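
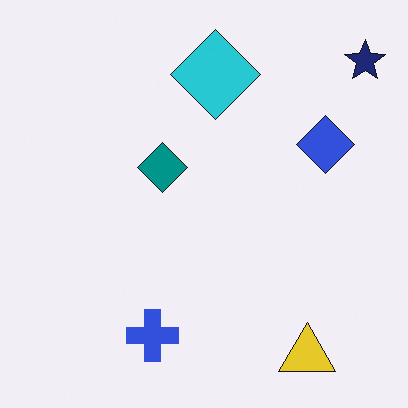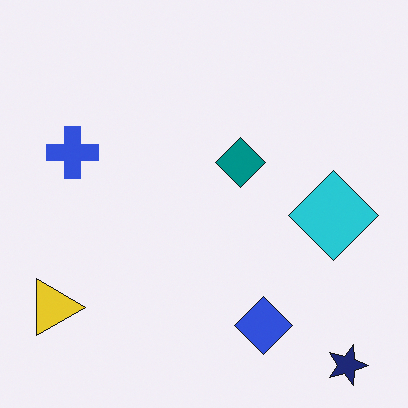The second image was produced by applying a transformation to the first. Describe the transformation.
The transformation is: rotated 90° clockwise.

The navy star sits in the top-right of the first image and the bottom-right of the second — consistent with a whole-image 90° clockwise rotation.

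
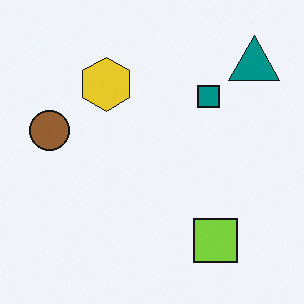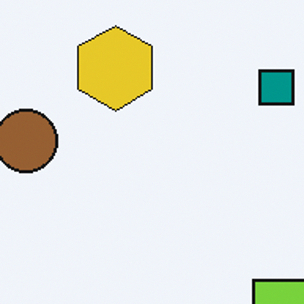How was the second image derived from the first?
Cropped slightly and scaled back up.

The visible shapes are larger and the field of view is narrower; shapes near the original edges may be partly or wholly outside the frame — a crop-and-rescale.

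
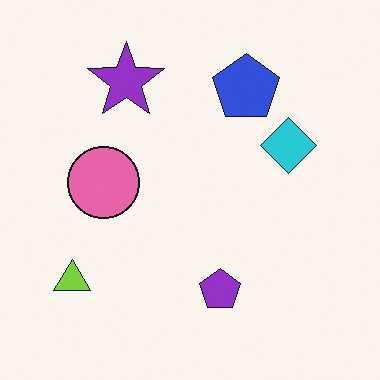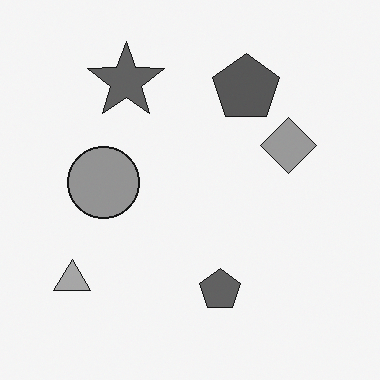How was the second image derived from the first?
Converted to grayscale.

All color is removed — every shape is now a shade of grey.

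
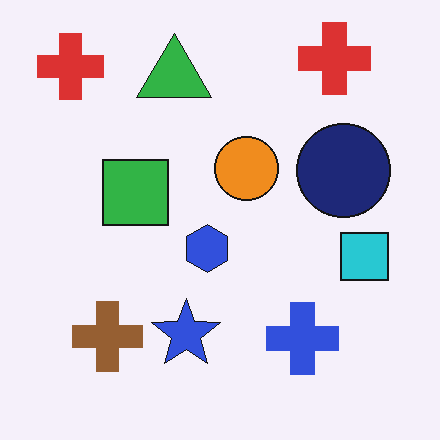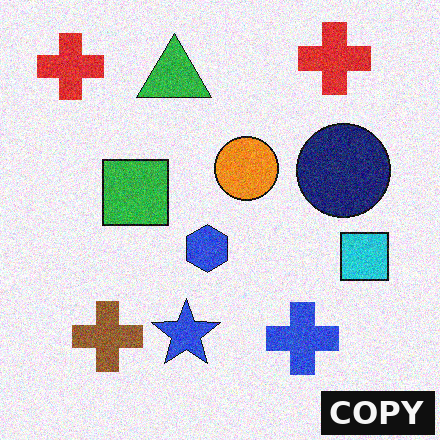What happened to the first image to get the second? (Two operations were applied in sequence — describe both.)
The image was degraded with moderate additive noise, then watermarked with the text "COPY" in the lower-right corner.

Random speckle covers the whole image, including the flat background. A dark label reading "COPY" appears in the lower-right corner.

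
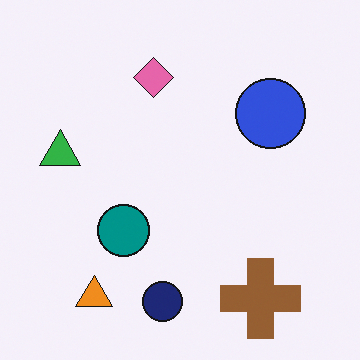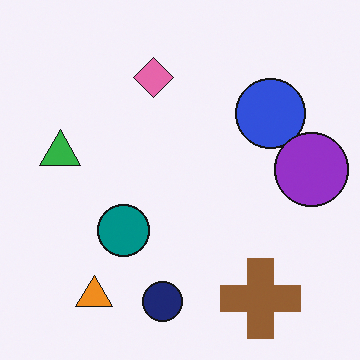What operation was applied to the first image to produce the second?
It was overlaid with an additional purple circle.

A purple circle appears in the second image that is absent from the first.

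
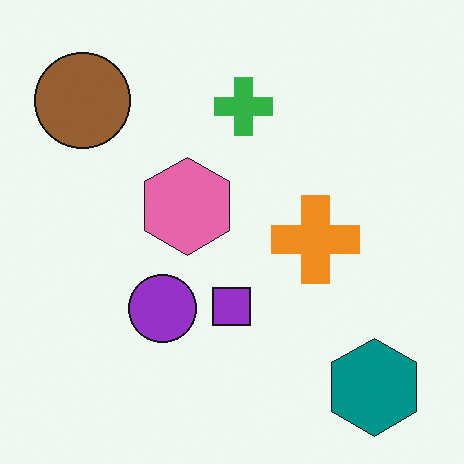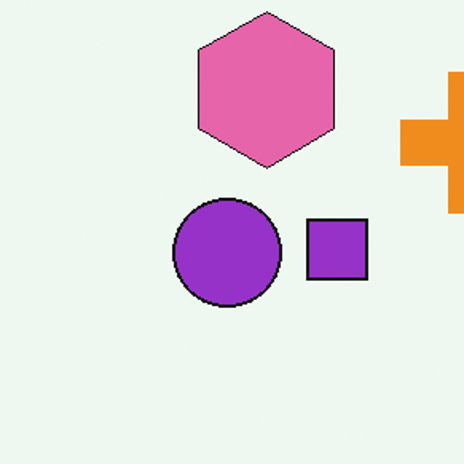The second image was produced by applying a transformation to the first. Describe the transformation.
The image was cropped slightly and scaled back up.

The visible shapes are larger and the field of view is narrower; shapes near the original edges may be partly or wholly outside the frame — a crop-and-rescale.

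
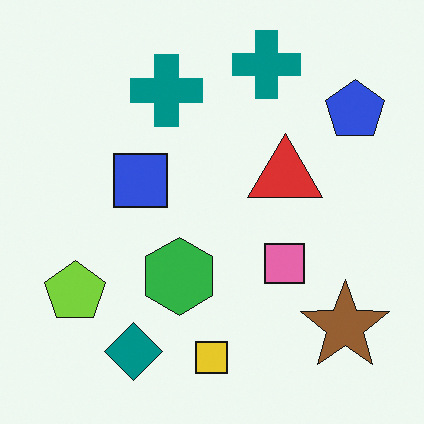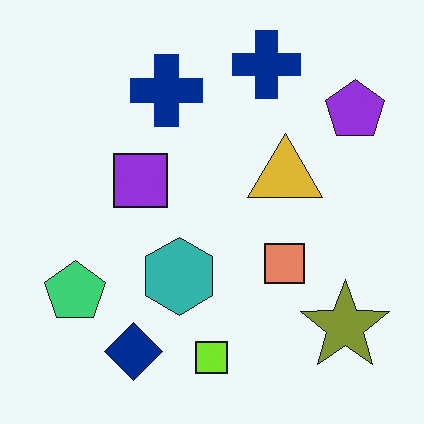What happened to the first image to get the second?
Hue-shifted slightly.

Every shape's color has rotated by the same amount around the hue wheel — a uniform hue shift.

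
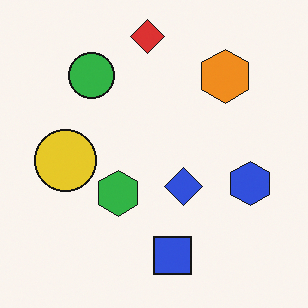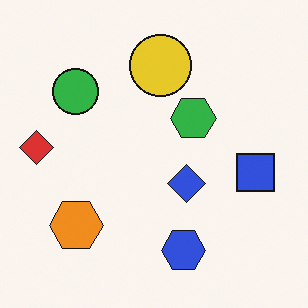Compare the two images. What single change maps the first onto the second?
It was transposed (reflected across the top-left ↔ bottom-right diagonal).

Shapes have swapped their row and column positions — what was in the top-right is now in the bottom-left — a diagonal reflection.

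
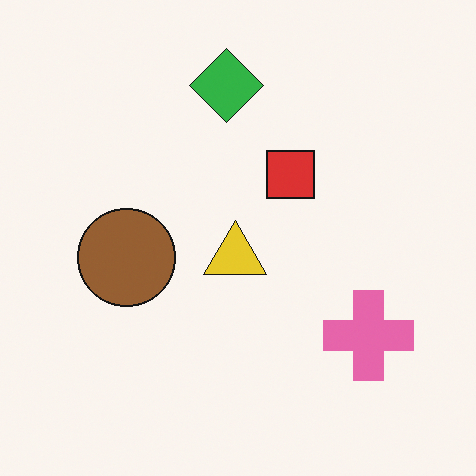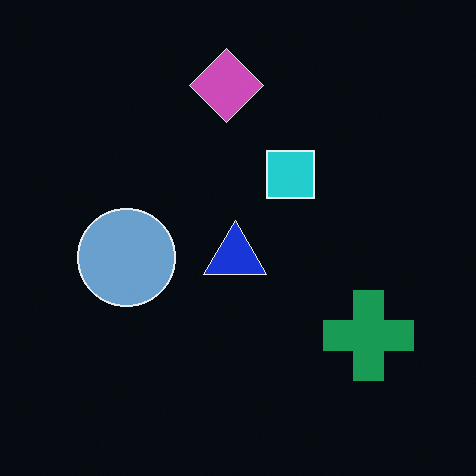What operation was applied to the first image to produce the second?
The transformation is: color-inverted (negative).

The light background has become dark and every shape's color is its complement — a photographic negative.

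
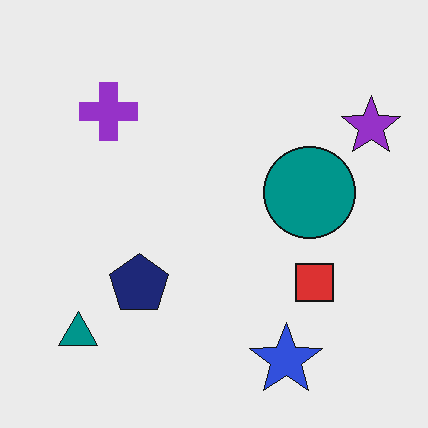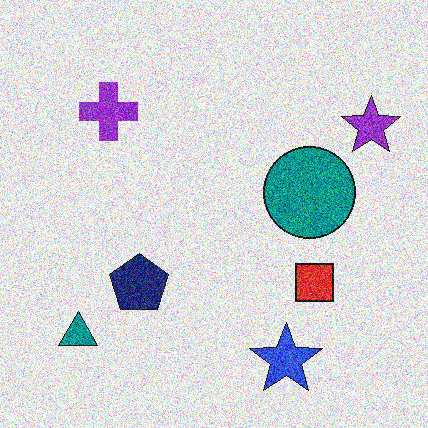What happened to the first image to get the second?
It was degraded with heavy additive noise.

Random speckle covers the whole image, including the flat background.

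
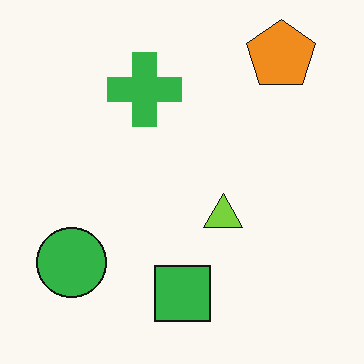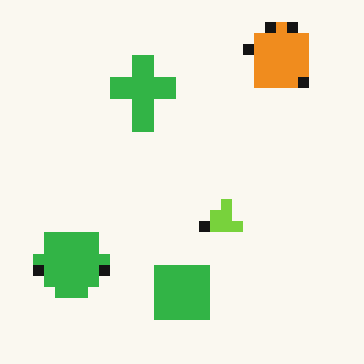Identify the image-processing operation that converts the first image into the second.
It was heavily pixelated into large blocks.

Shapes are reduced to large square blocks; fine edges and outlines are lost — a downscale-then-upscale (mosaic) effect.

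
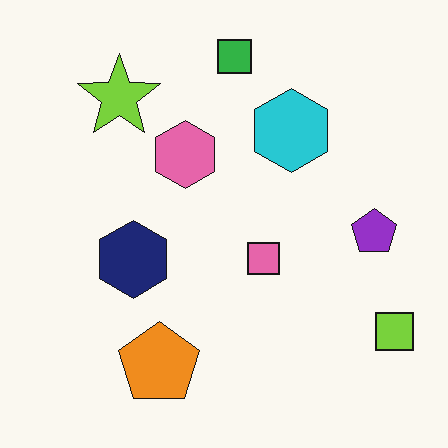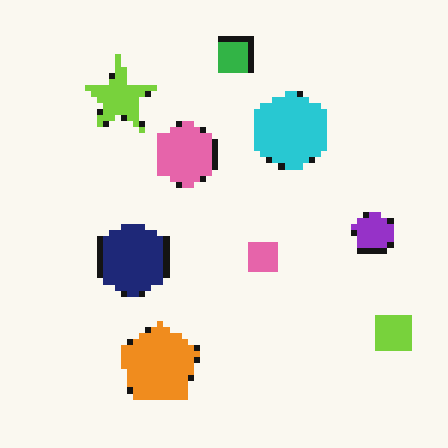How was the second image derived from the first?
This is the original image moderately pixelated.

Shapes are reduced to large square blocks; fine edges and outlines are lost — a downscale-then-upscale (mosaic) effect.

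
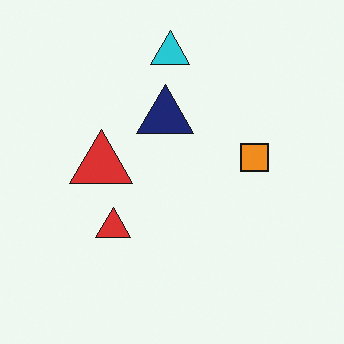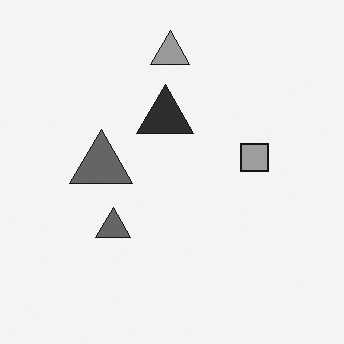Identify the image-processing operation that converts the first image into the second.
This is the original image converted to grayscale.

All color is removed — every shape is now a shade of grey.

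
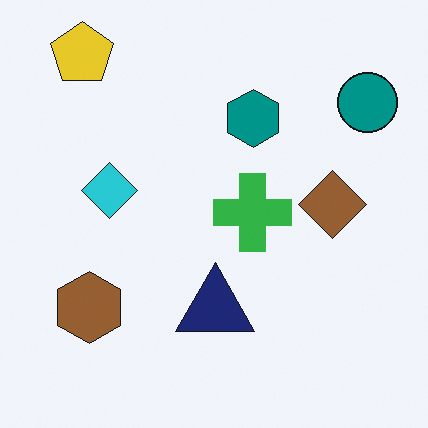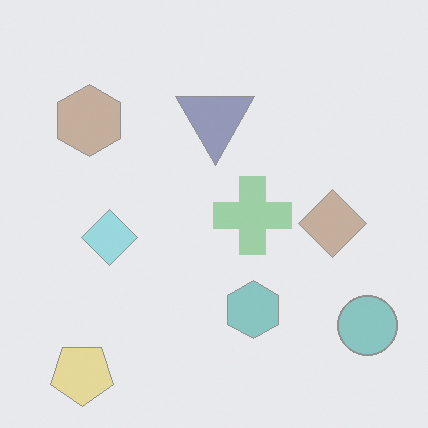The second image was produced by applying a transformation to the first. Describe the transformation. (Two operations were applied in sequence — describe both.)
It was flipped vertically (top ↔ bottom), then washed out (contrast reduced).

The yellow pentagon is in the top-left of the first image and the bottom-left of the second — shapes on opposite sides of the horizontal midline have swapped in a mirror flip. Tones are pushed toward mid-grey across the whole image — a global contrast change.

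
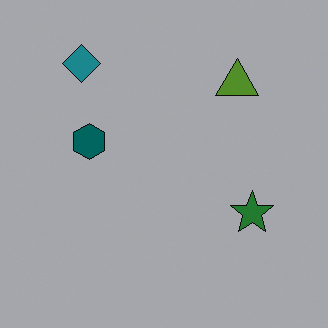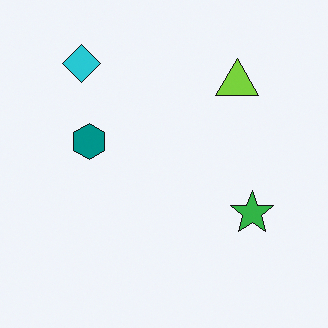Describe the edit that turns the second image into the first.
The image was substantially darkened.

Every pixel — background and shapes alike — is uniformly darkened.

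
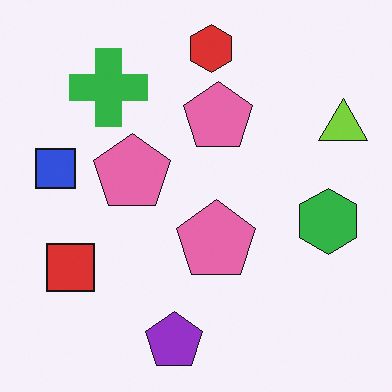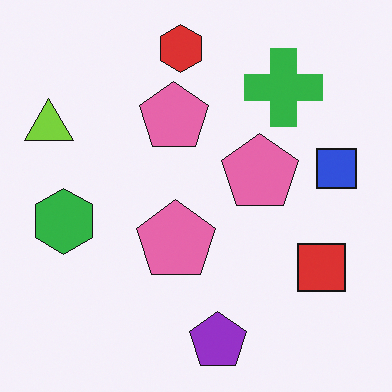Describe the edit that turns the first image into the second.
The transformation is: flipped horizontally (left ↔ right).

The lime triangle is in the top-right of the first image and the top-left of the second — shapes on opposite sides of the vertical midline have swapped in a mirror flip.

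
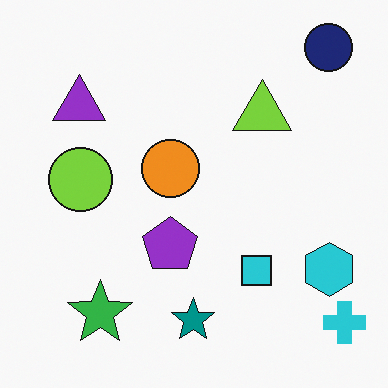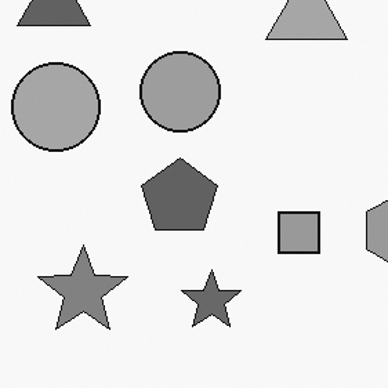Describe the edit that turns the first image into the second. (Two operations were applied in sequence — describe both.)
The image was cropped slightly and scaled back up, then converted to grayscale.

The visible shapes are larger and the field of view is narrower; shapes near the original edges may be partly or wholly outside the frame — a crop-and-rescale. All color is removed — every shape is now a shade of grey.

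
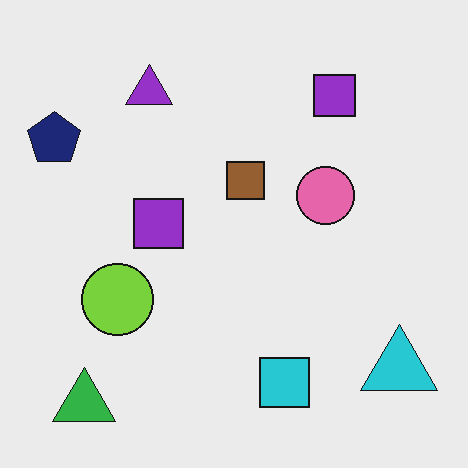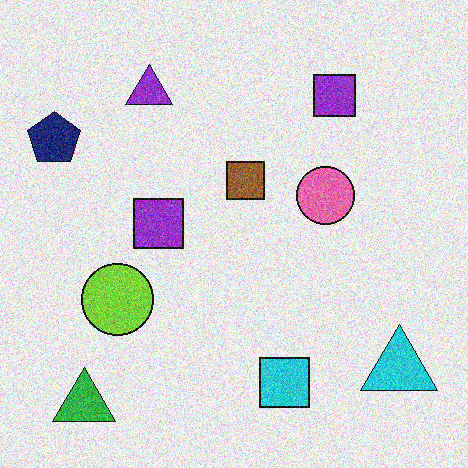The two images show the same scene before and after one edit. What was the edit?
The transformation is: degraded with visible gaussian noise.

Random speckle covers the whole image, including the flat background.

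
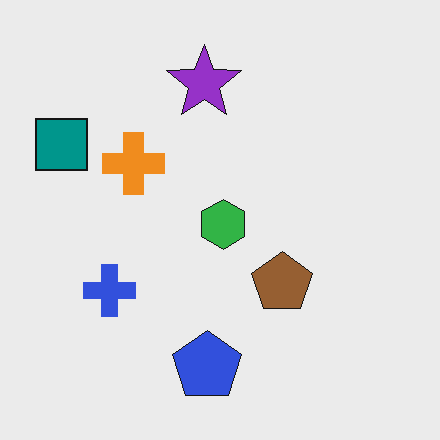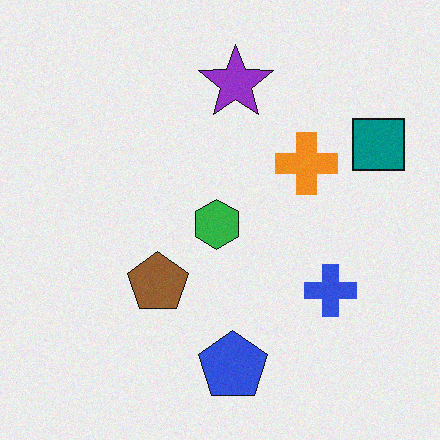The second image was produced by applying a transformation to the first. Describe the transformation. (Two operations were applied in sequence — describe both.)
It was flipped horizontally (left ↔ right), then degraded with light additive noise.

The teal square is in the top-left of the first image and the top-right of the second — shapes on opposite sides of the vertical midline have swapped in a mirror flip. Random speckle covers the whole image, including the flat background.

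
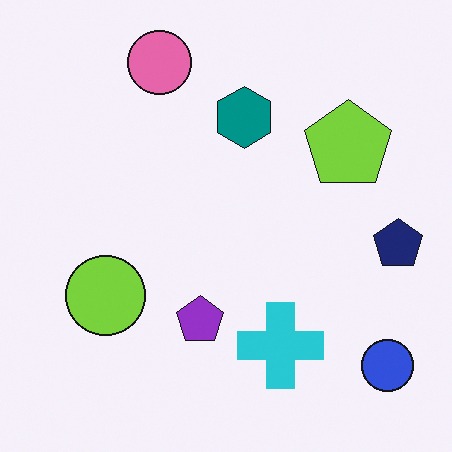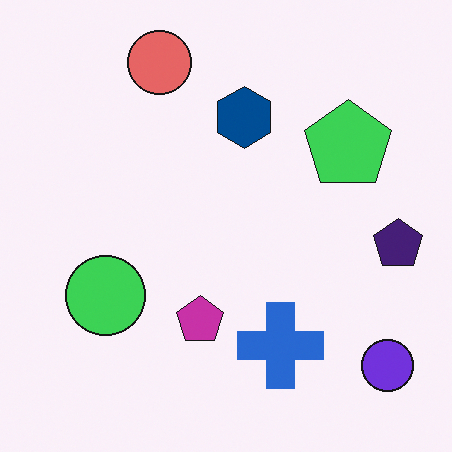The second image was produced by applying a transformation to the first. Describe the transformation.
The transformation is: hue-shifted slightly.

Every shape's color has rotated by the same amount around the hue wheel — a uniform hue shift.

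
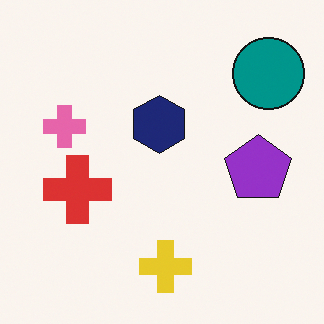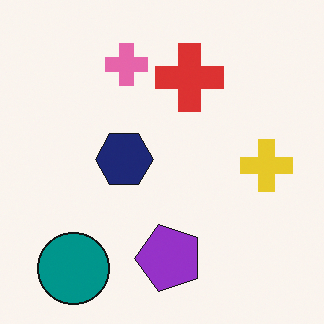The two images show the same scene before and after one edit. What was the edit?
The image was transposed (reflected across the top-left ↔ bottom-right diagonal).

Shapes have swapped their row and column positions — what was in the top-right is now in the bottom-left — a diagonal reflection.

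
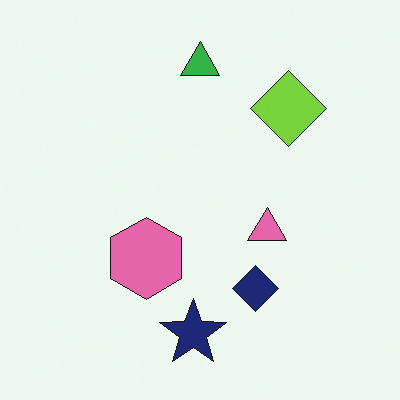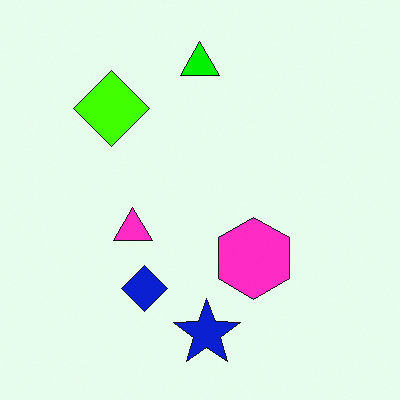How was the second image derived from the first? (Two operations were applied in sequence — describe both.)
The second image is the first flipped horizontally (left ↔ right), then heavily oversaturated.

The lime diamond is in the top-right of the first image and the top-left of the second — shapes on opposite sides of the vertical midline have swapped in a mirror flip. All colors are more vivid — a global saturation change.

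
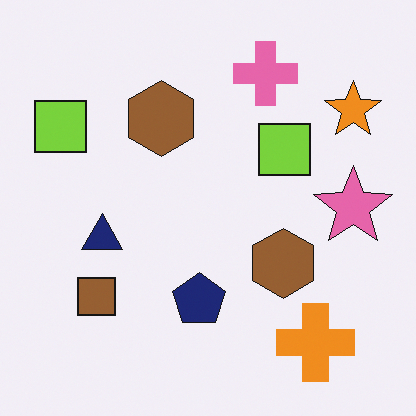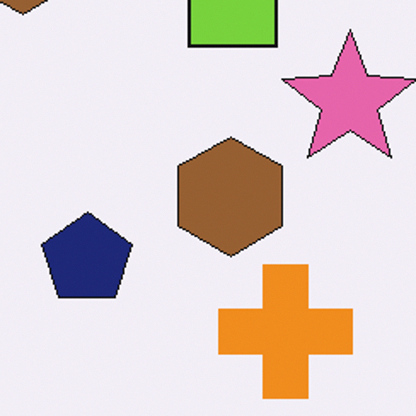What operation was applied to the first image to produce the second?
It was cropped tightly and scaled back up.

The visible shapes are larger and the field of view is narrower; shapes near the original edges may be partly or wholly outside the frame — a crop-and-rescale.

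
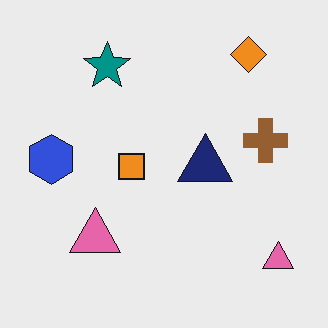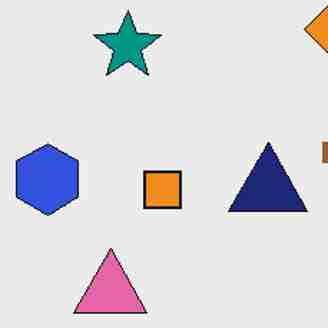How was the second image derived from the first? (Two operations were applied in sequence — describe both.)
The image was cropped to a modestly smaller region and rescaled, then heavily JPEG-compressed with obvious blocking artifacts.

The visible shapes are larger and the field of view is narrower; shapes near the original edges may be partly or wholly outside the frame — a crop-and-rescale. Blocky 8×8 compression artifacts appear around shape edges and the flat background shows ringing — characteristic JPEG degradation.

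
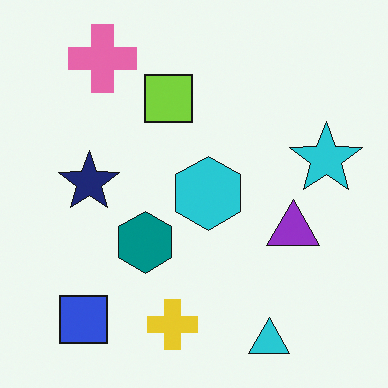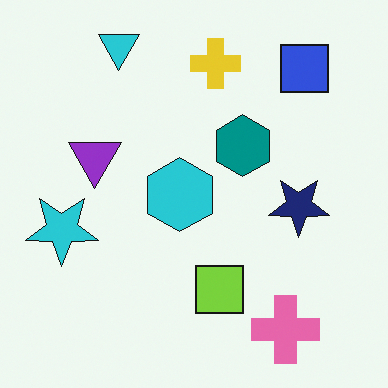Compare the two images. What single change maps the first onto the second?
The transformation is: rotated 180°.

The blue square sits in the bottom-left of the first image and the top-right of the second — consistent with a whole-image 180° rotation.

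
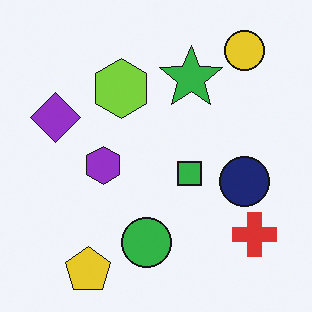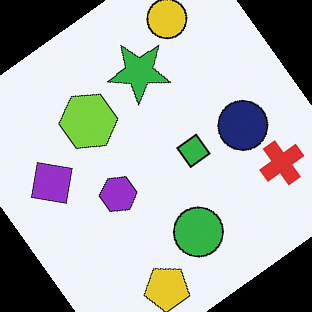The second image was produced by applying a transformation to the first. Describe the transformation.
The transformation is: rotated counter-clockwise by a large amount — several tens of degrees.

Every shape is tilted by the same angle and the image corners show triangular fill wedges — a whole-image rotation by a non-right angle.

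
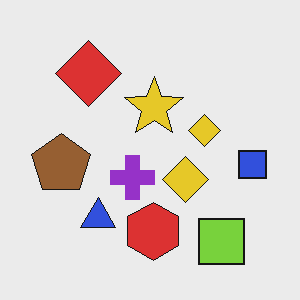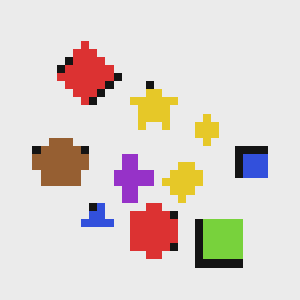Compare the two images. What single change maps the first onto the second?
It was moderately pixelated.

Shapes are reduced to large square blocks; fine edges and outlines are lost — a downscale-then-upscale (mosaic) effect.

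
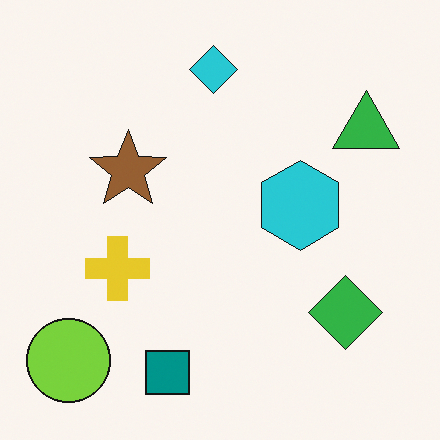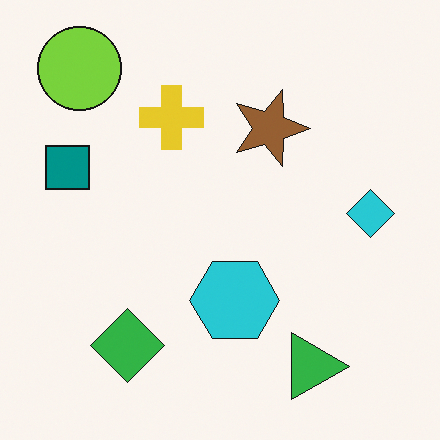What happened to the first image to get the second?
This is the original image rotated 90° clockwise.

The lime circle sits in the bottom-left of the first image and the top-left of the second — consistent with a whole-image 90° clockwise rotation.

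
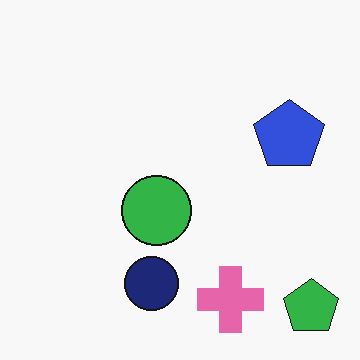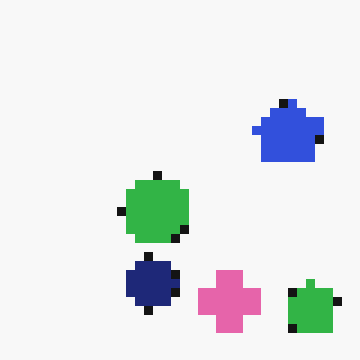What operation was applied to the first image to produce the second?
Coarsely pixelated.

Shapes are reduced to large square blocks; fine edges and outlines are lost — a downscale-then-upscale (mosaic) effect.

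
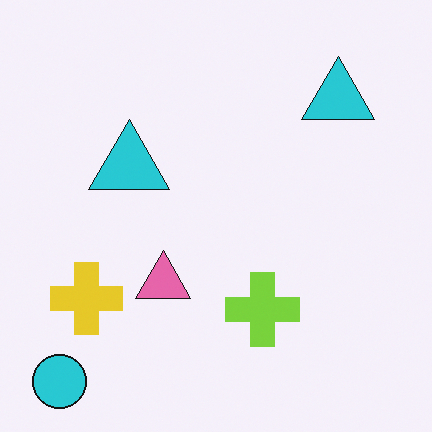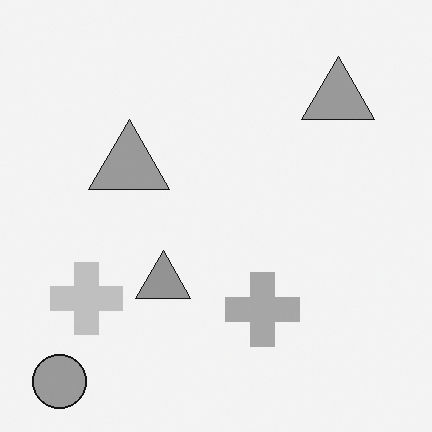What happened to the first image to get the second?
This is the original image converted to grayscale.

All color is removed — every shape is now a shade of grey.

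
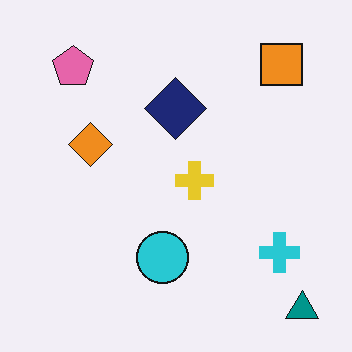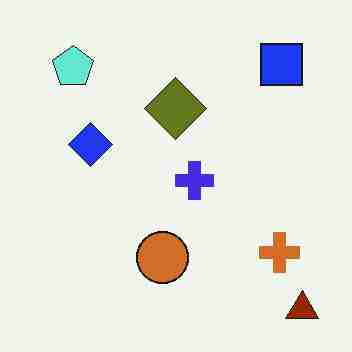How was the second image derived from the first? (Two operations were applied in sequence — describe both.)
The image was hue-shifted through roughly half the color wheel, then degraded with heavy JPEG compression.

Every shape's color has rotated by the same amount around the hue wheel — a uniform hue shift. Blocky 8×8 compression artifacts appear around shape edges and the flat background shows ringing — characteristic JPEG degradation.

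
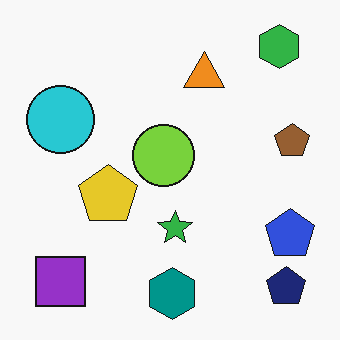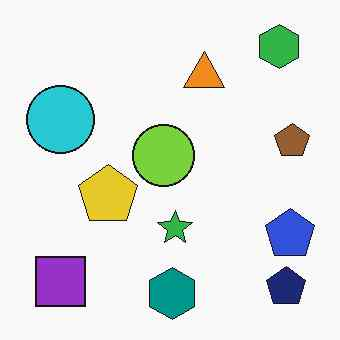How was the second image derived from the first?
The image was given moderate JPEG compression.

Blocky 8×8 compression artifacts appear around shape edges and the flat background shows ringing — characteristic JPEG degradation.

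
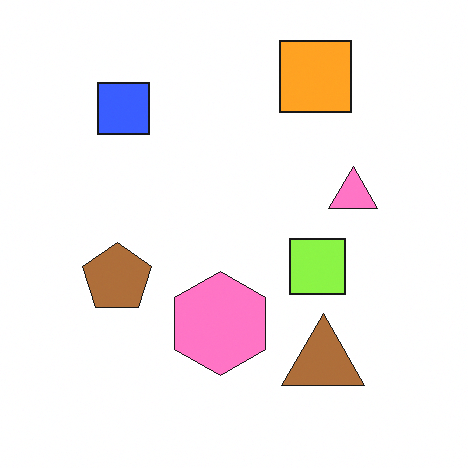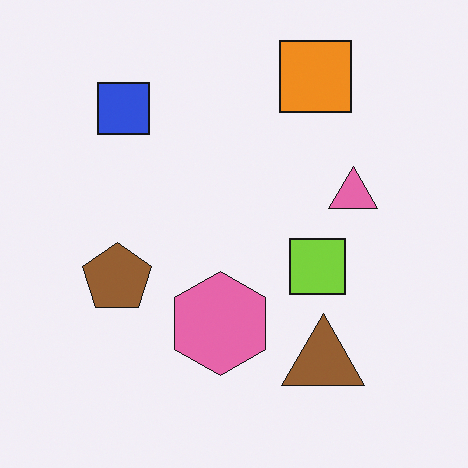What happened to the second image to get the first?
The image was brightened a little.

Every pixel — background and shapes alike — is uniformly brightened.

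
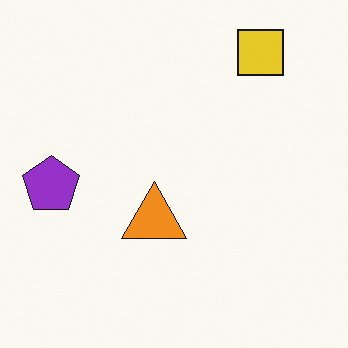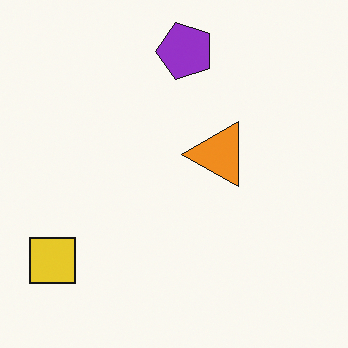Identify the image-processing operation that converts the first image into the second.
The second image is the first transposed (reflected across the top-left ↔ bottom-right diagonal).

Shapes have swapped their row and column positions — what was in the top-right is now in the bottom-left — a diagonal reflection.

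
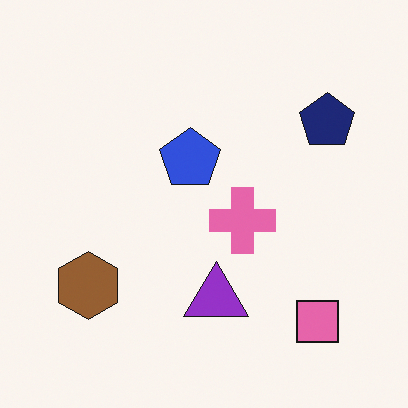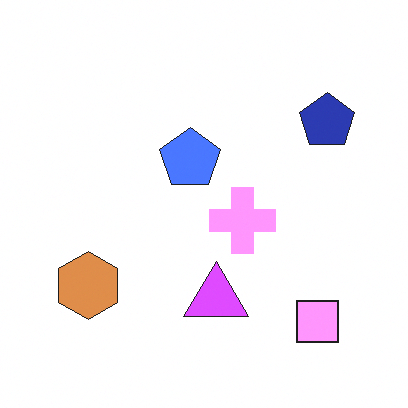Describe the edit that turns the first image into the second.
The transformation is: substantially brightened.

Every pixel — background and shapes alike — is uniformly brightened.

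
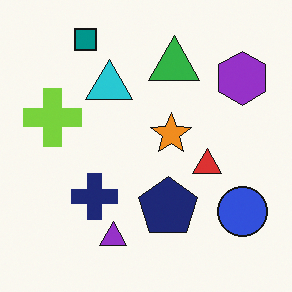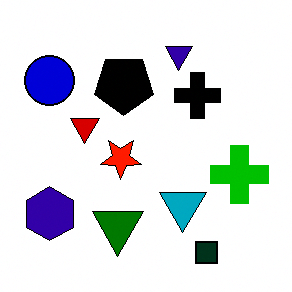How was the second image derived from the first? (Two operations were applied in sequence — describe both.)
It was rotated 180°, then boosted in contrast.

The teal square sits in the top-left of the first image and the bottom-right of the second — consistent with a whole-image 180° rotation. Tones are pushed away from mid-grey across the whole image — a global contrast change.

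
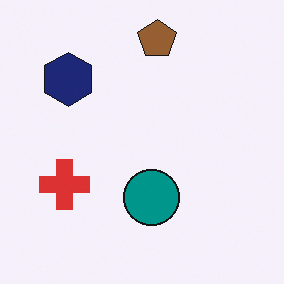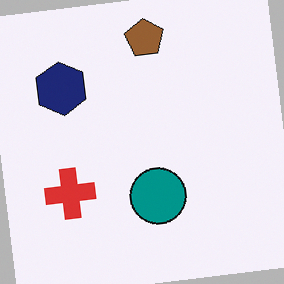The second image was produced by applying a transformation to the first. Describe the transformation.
The image was rotated counter-clockwise by a small amount.

Every shape is tilted by the same angle and the image corners show triangular fill wedges — a whole-image rotation by a non-right angle.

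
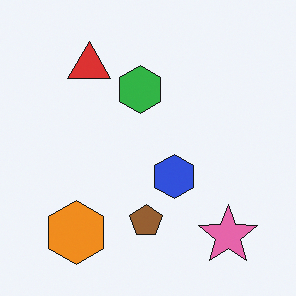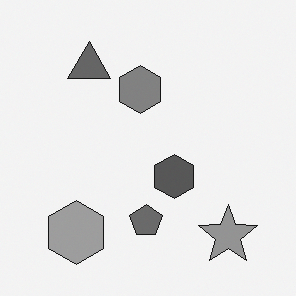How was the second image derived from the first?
The transformation is: converted to grayscale.

All color is removed — every shape is now a shade of grey.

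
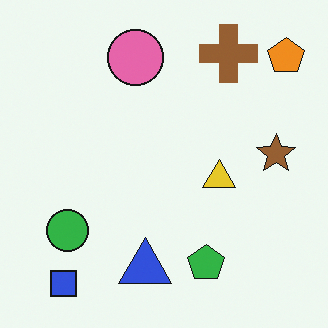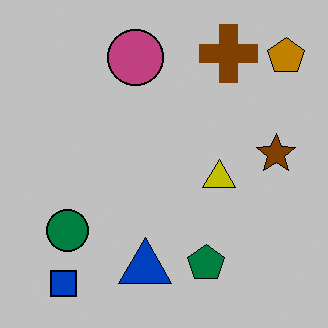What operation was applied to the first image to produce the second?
The transformation is: aggressively posterized.

Each flat color has snapped to a coarser quantized level — most visibly, the near-white background has dropped to a flat grey.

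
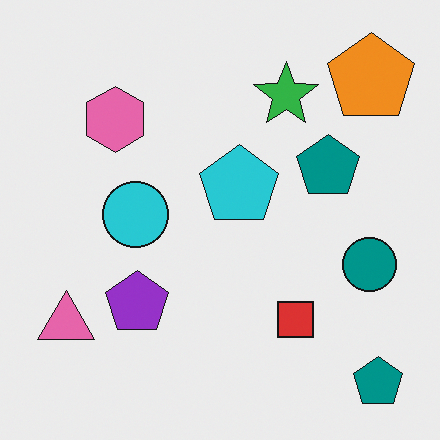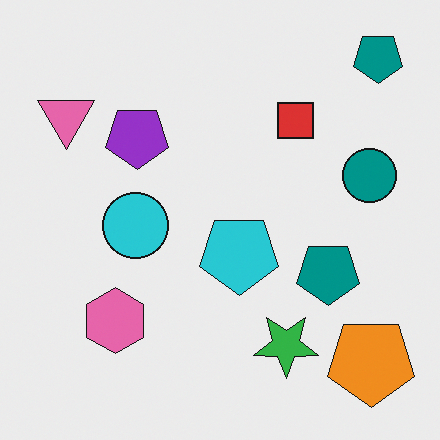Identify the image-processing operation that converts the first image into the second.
This is the original image flipped vertically (top ↔ bottom).

The orange pentagon is in the top-right of the first image and the bottom-right of the second — shapes on opposite sides of the horizontal midline have swapped in a mirror flip.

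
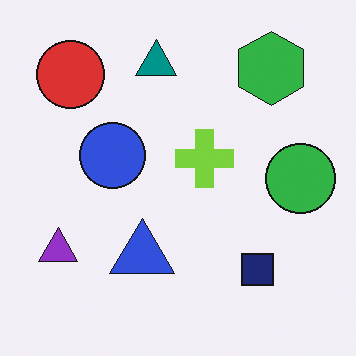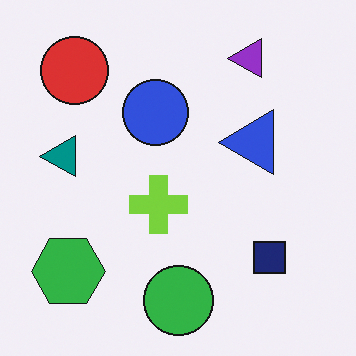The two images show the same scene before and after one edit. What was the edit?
The image was transposed (reflected across the top-left ↔ bottom-right diagonal).

Shapes have swapped their row and column positions — what was in the top-right is now in the bottom-left — a diagonal reflection.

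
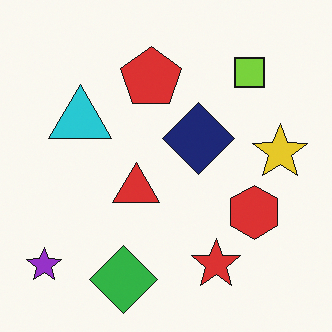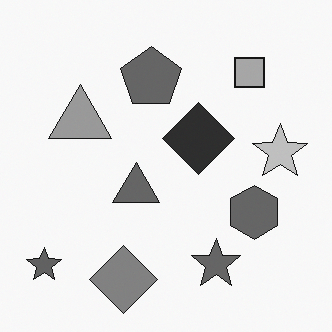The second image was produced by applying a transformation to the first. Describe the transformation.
The second image is the first converted to grayscale.

All color is removed — every shape is now a shade of grey.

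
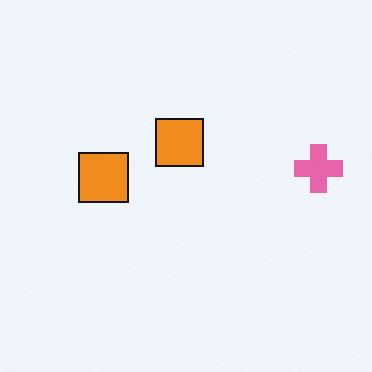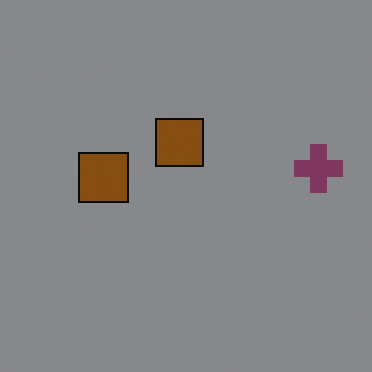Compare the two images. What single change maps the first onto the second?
It was noticeably darkened.

Every pixel — background and shapes alike — is uniformly darkened.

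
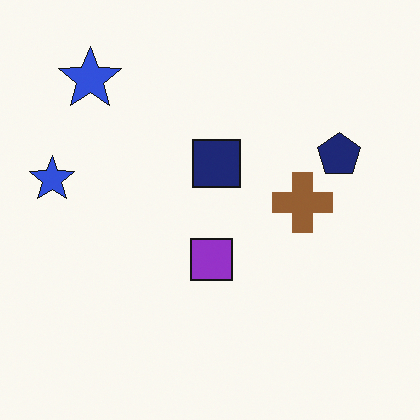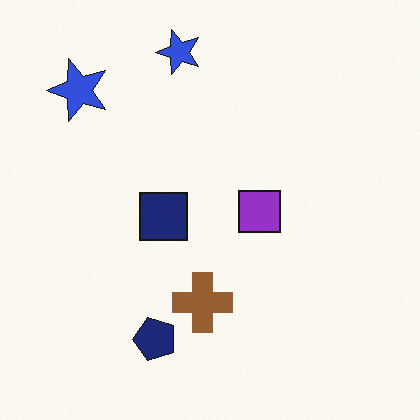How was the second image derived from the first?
The image was transposed (reflected across the top-left ↔ bottom-right diagonal).

Shapes have swapped their row and column positions — what was in the top-right is now in the bottom-left — a diagonal reflection.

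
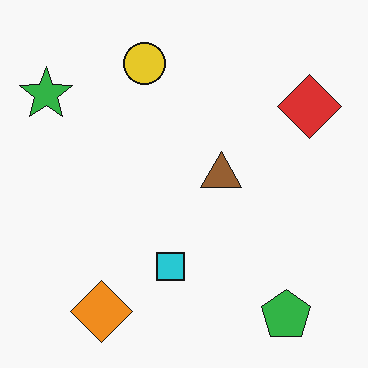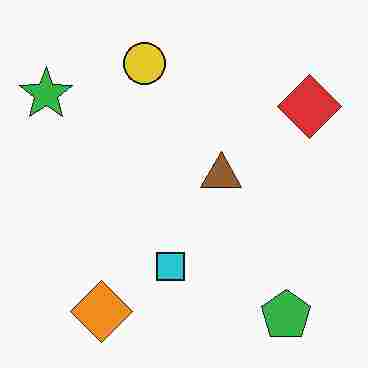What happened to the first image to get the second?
The image was degraded with heavy JPEG compression.

Blocky 8×8 compression artifacts appear around shape edges and the flat background shows ringing — characteristic JPEG degradation.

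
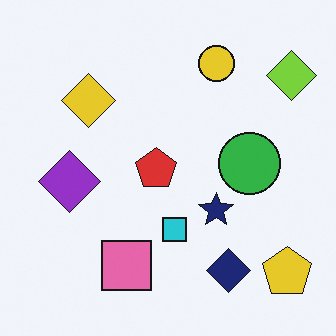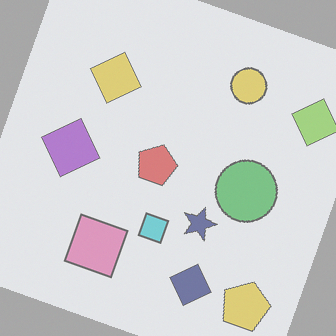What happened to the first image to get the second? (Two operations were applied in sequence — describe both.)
The second image is the first rotated clockwise by a clearly visible amount, then washed out (contrast reduced).

Every shape is tilted by the same angle and the image corners show triangular fill wedges — a whole-image rotation by a non-right angle. Tones are pushed toward mid-grey across the whole image — a global contrast change.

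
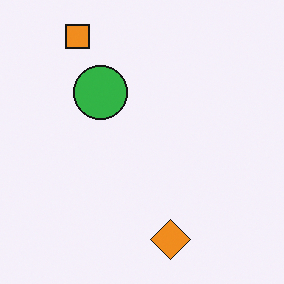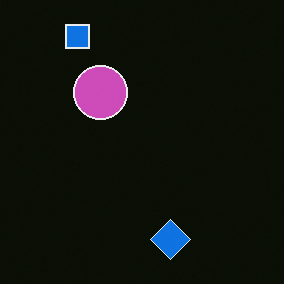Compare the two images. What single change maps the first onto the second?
Color-inverted (negative).

The light background has become dark and every shape's color is its complement — a photographic negative.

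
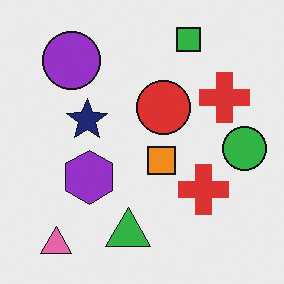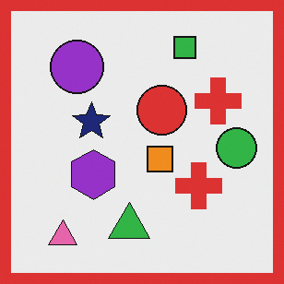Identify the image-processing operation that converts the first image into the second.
It was framed with a red border.

A solid red frame runs around the edge of the second image, with the content slightly shrunk inside it.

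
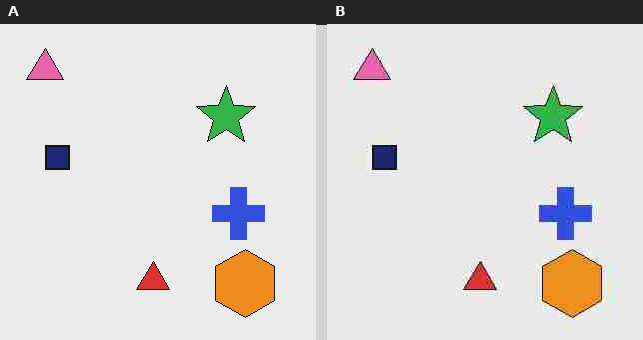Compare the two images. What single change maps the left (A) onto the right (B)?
The transformation is: heavily JPEG-compressed with obvious blocking artifacts.

Blocky 8×8 compression artifacts appear around shape edges and the flat background shows ringing — characteristic JPEG degradation.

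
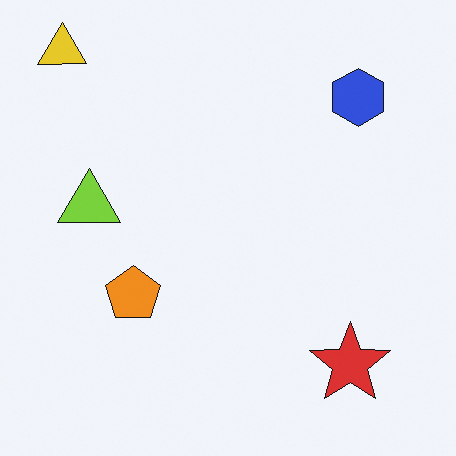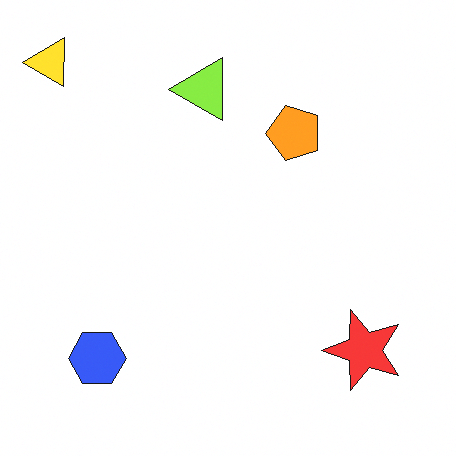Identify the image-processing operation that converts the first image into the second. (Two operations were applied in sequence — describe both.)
It was brightened a little, then transposed (reflected across the top-left ↔ bottom-right diagonal).

Every pixel — background and shapes alike — is uniformly brightened. Shapes have swapped their row and column positions — what was in the top-right is now in the bottom-left — a diagonal reflection.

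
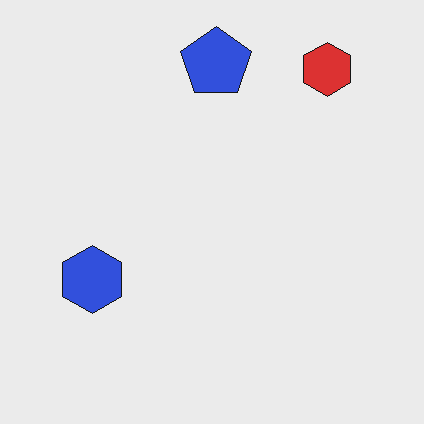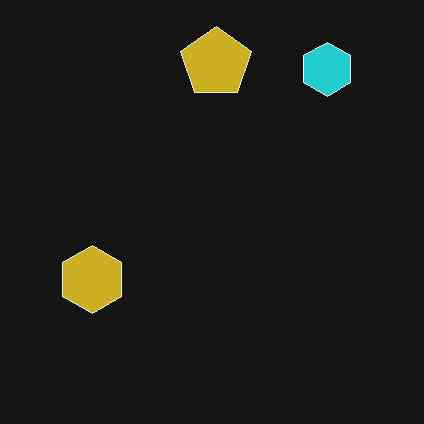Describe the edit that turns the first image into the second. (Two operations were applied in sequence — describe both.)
Color-inverted (negative), then given moderate JPEG compression.

The light background has become dark and every shape's color is its complement — a photographic negative. Blocky 8×8 compression artifacts appear around shape edges and the flat background shows ringing — characteristic JPEG degradation.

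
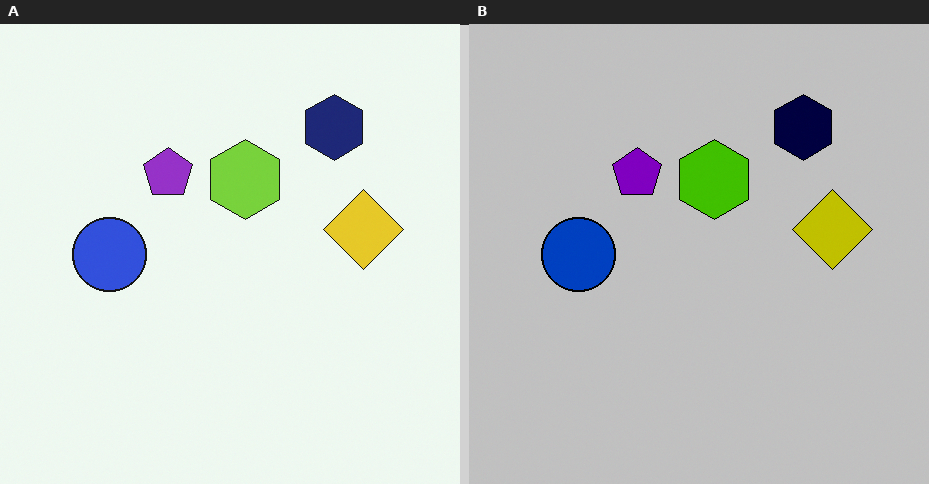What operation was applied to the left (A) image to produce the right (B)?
This is the original image heavily posterized to just a handful of flat colors.

Each flat color has snapped to a coarser quantized level — most visibly, the near-white background has dropped to a flat grey.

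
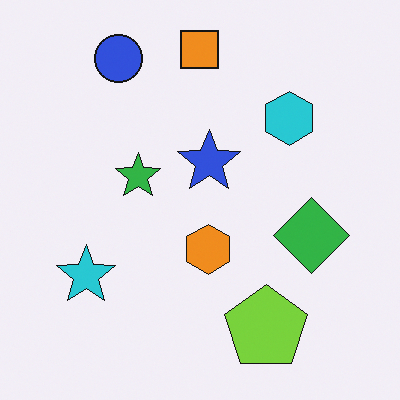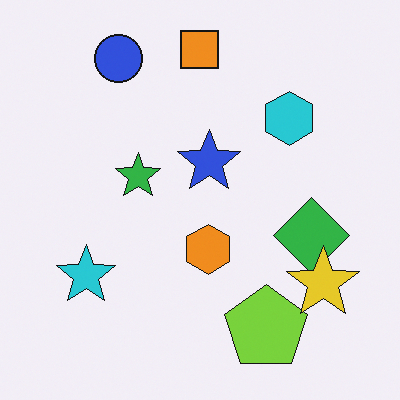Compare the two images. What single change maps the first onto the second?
This is the original image overlaid with an additional yellow star.

A yellow star appears in the second image that is absent from the first.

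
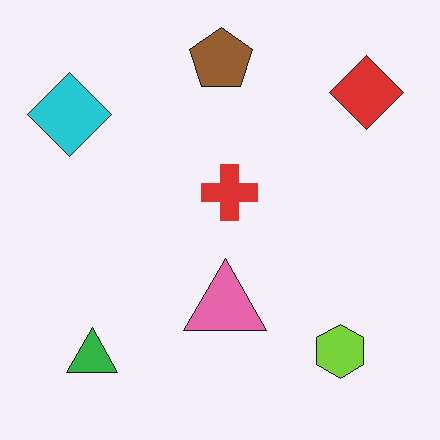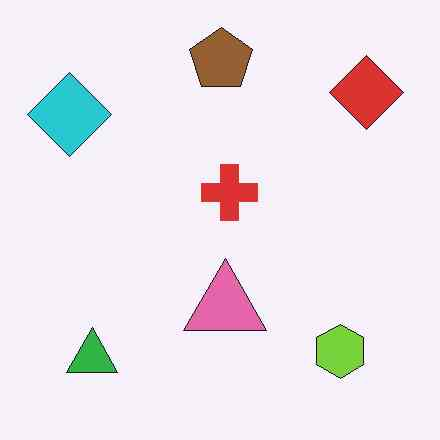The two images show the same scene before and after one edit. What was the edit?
JPEG-compressed with visible artifacts.

Blocky 8×8 compression artifacts appear around shape edges and the flat background shows ringing — characteristic JPEG degradation.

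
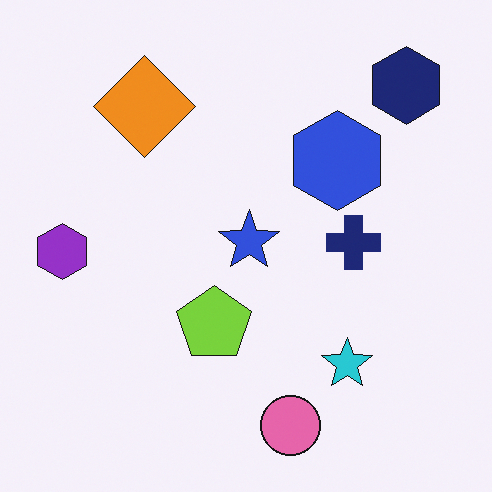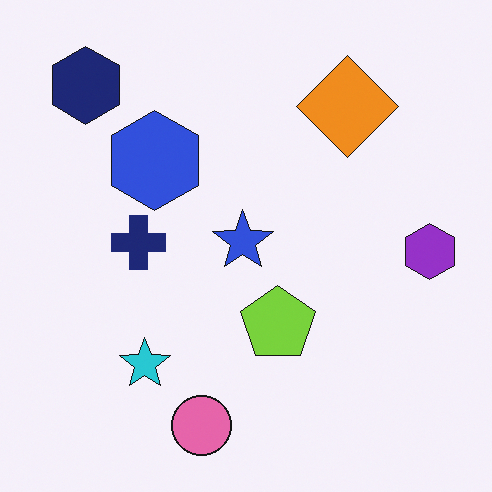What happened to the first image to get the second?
Flipped horizontally (left ↔ right).

The purple hexagon is in the left of the first image and the right of the second — shapes on opposite sides of the vertical midline have swapped in a mirror flip.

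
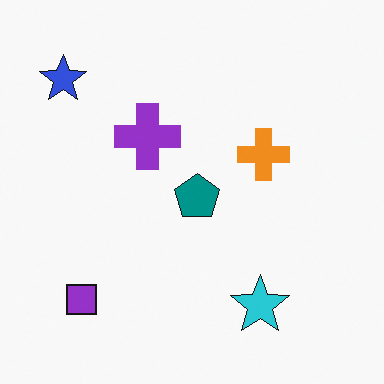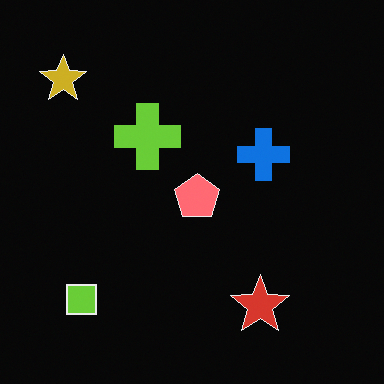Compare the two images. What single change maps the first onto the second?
This is the original image color-inverted (negative).

The light background has become dark and every shape's color is its complement — a photographic negative.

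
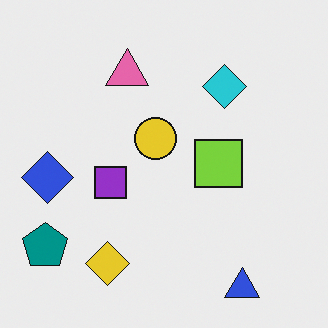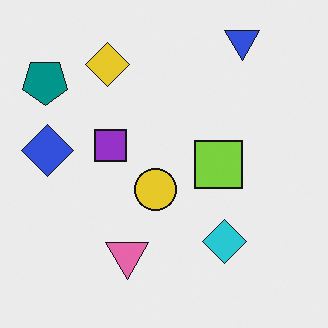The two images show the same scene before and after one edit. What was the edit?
Flipped vertically (top ↔ bottom).

The blue triangle is in the bottom-right of the first image and the top-right of the second — shapes on opposite sides of the horizontal midline have swapped in a mirror flip.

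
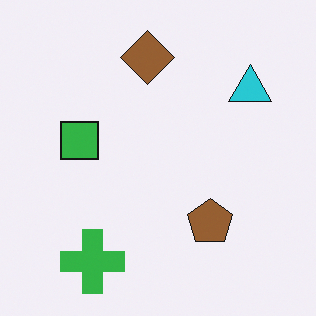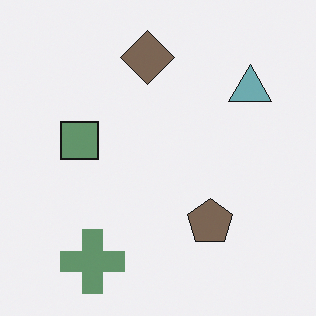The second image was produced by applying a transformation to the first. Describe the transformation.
It was made much more muted (saturation change).

All colors are more muted and greyish — a global saturation change.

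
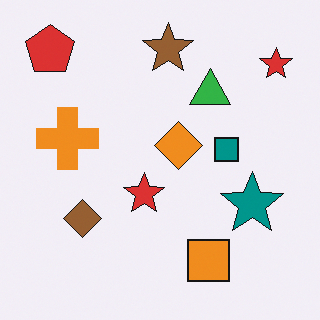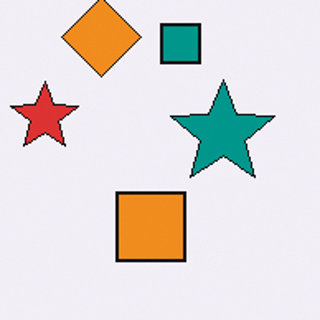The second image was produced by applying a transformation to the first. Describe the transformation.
Cropped to a noticeably smaller region and rescaled.

The visible shapes are larger and the field of view is narrower; shapes near the original edges may be partly or wholly outside the frame — a crop-and-rescale.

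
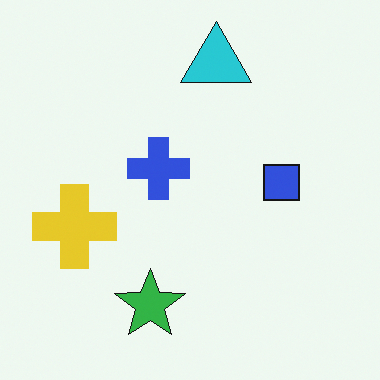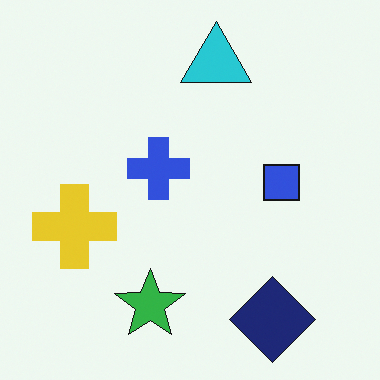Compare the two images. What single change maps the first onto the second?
Overlaid with an additional navy diamond.

A navy diamond appears in the second image that is absent from the first.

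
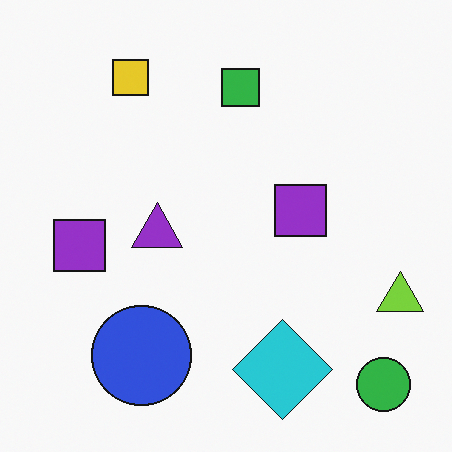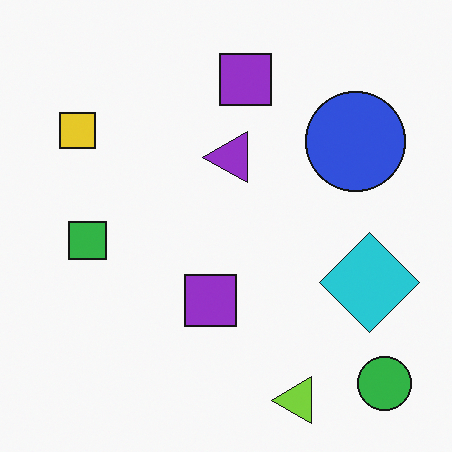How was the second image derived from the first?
The second image is the first transposed (reflected across the top-left ↔ bottom-right diagonal).

Shapes have swapped their row and column positions — what was in the top-right is now in the bottom-left — a diagonal reflection.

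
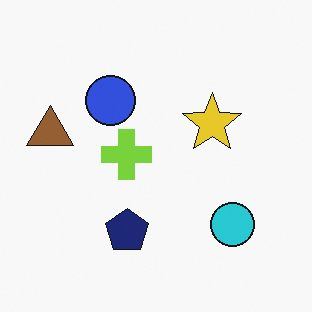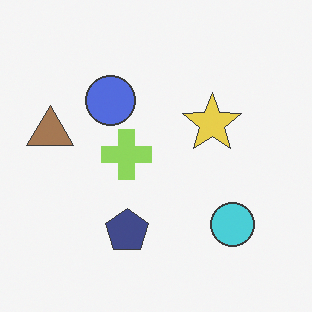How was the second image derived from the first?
Given slightly reduced contrast.

Tones are pushed toward mid-grey across the whole image — a global contrast change.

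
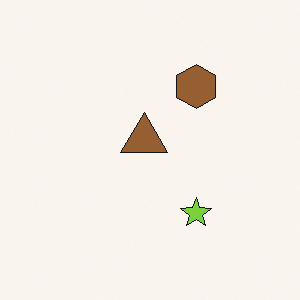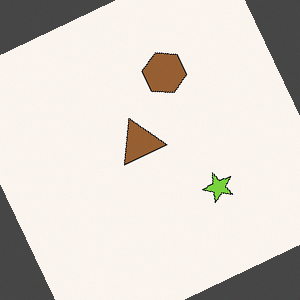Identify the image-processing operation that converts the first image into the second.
Rotated counter-clockwise by a clearly visible amount.

Every shape is tilted by the same angle and the image corners show triangular fill wedges — a whole-image rotation by a non-right angle.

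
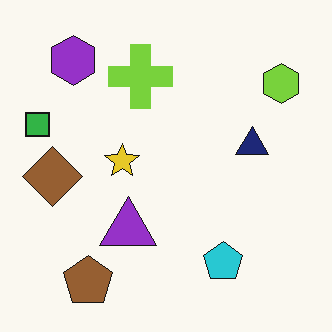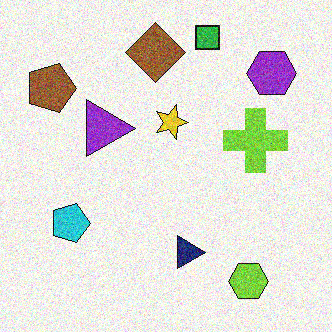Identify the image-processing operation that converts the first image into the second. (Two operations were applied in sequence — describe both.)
It was rotated 90° clockwise, then degraded with visible gaussian noise.

The lime hexagon sits in the top-right of the first image and the bottom-right of the second — consistent with a whole-image 90° clockwise rotation. Random speckle covers the whole image, including the flat background.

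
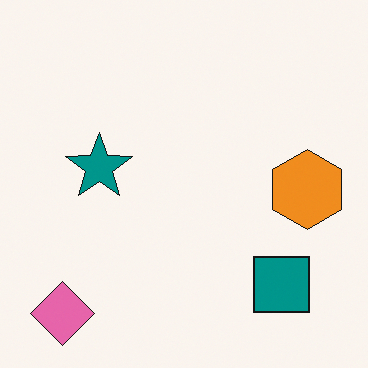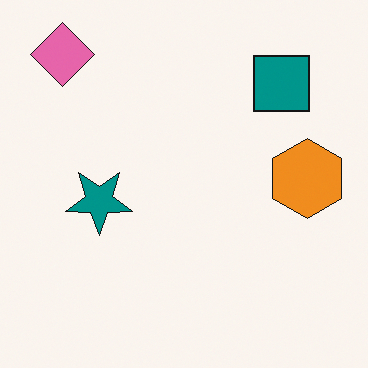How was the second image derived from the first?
It was flipped vertically (top ↔ bottom).

The pink diamond is in the bottom-left of the first image and the top-left of the second — shapes on opposite sides of the horizontal midline have swapped in a mirror flip.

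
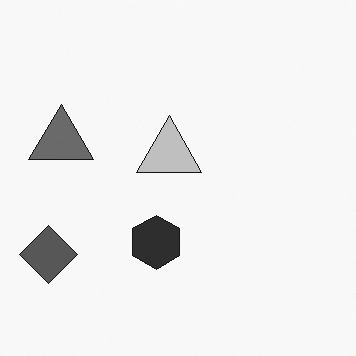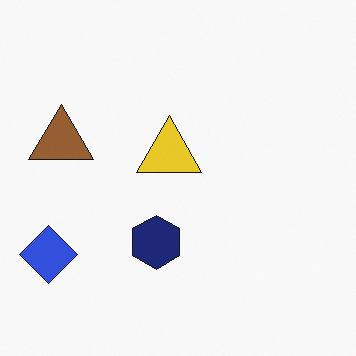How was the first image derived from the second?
The transformation is: converted to grayscale.

All color is removed — every shape is now a shade of grey.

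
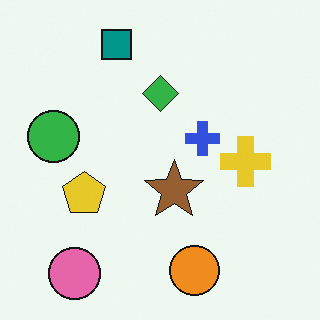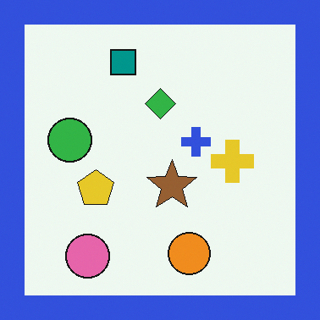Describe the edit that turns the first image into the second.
This is the original image framed with a blue border.

A solid blue frame runs around the edge of the second image, with the content slightly shrunk inside it.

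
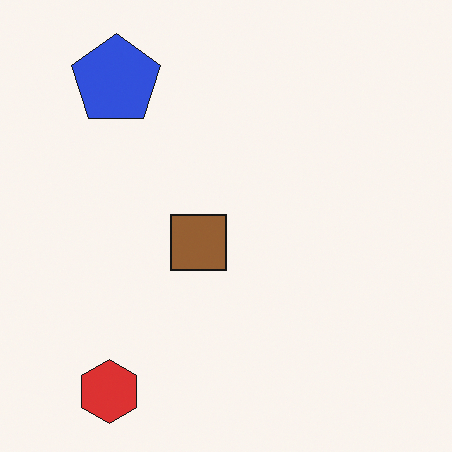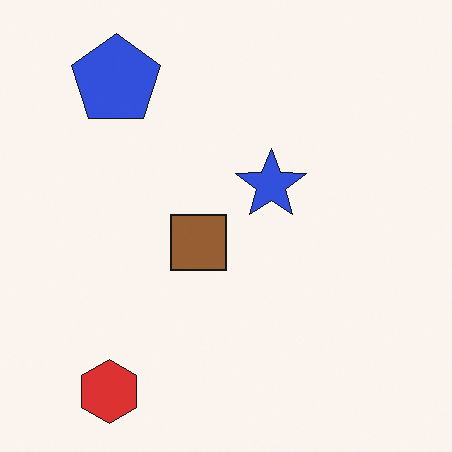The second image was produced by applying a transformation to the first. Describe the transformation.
It was overlaid with an additional blue star.

A blue star appears in the second image that is absent from the first.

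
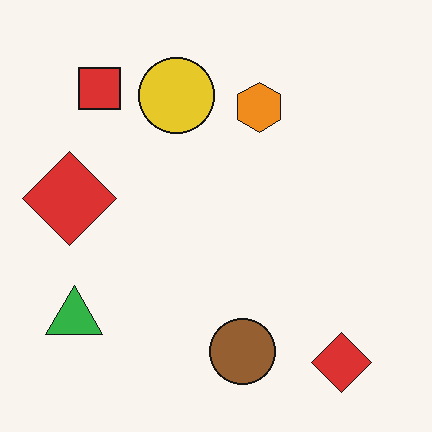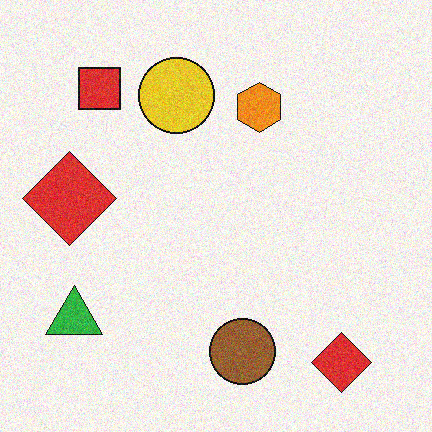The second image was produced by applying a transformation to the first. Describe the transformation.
The image was degraded with moderate additive noise.

Random speckle covers the whole image, including the flat background.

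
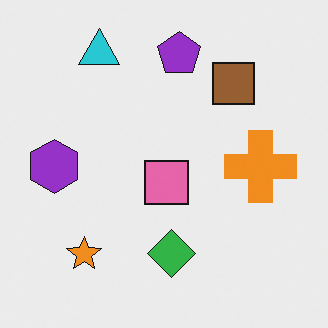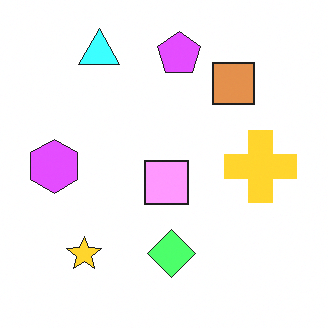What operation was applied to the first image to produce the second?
The second image is the first substantially brightened.

Every pixel — background and shapes alike — is uniformly brightened.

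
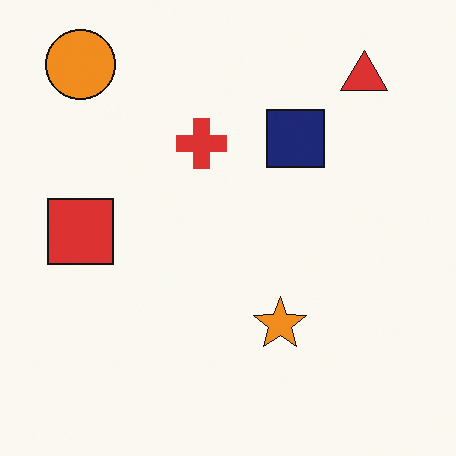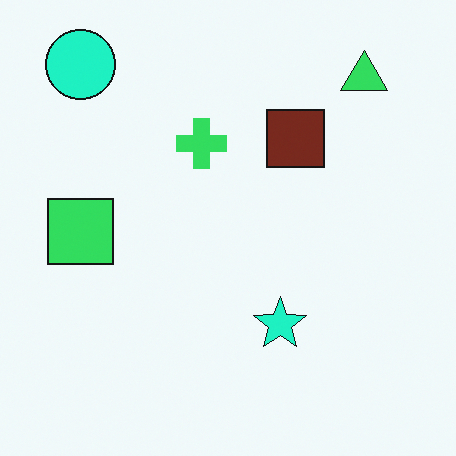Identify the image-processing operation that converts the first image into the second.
The image was hue-shifted by a moderate amount.

Every shape's color has rotated by the same amount around the hue wheel — a uniform hue shift.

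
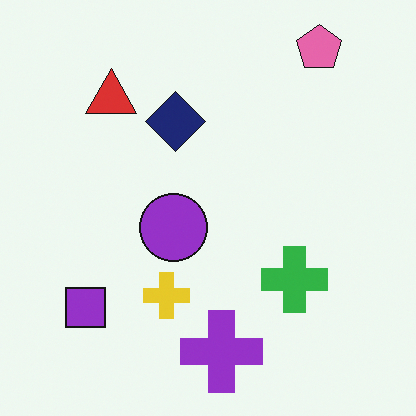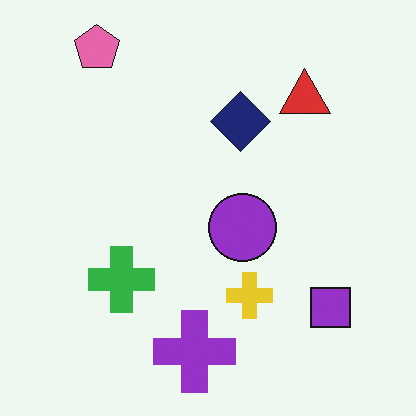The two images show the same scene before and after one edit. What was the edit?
Flipped horizontally (left ↔ right).

The purple square is in the bottom-left of the first image and the bottom-right of the second — shapes on opposite sides of the vertical midline have swapped in a mirror flip.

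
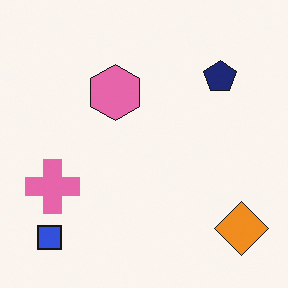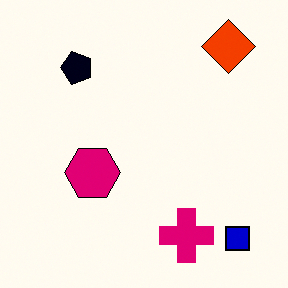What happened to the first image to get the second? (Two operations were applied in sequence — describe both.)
The transformation is: rotated 90° counter-clockwise, then boosted in contrast.

The blue square sits in the bottom-left of the first image and the bottom-right of the second — consistent with a whole-image 90° counter-clockwise rotation. Tones are pushed away from mid-grey across the whole image — a global contrast change.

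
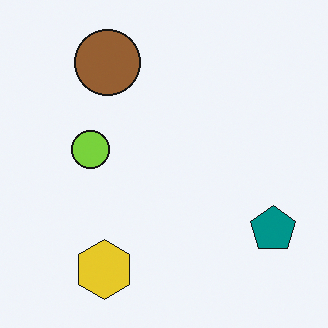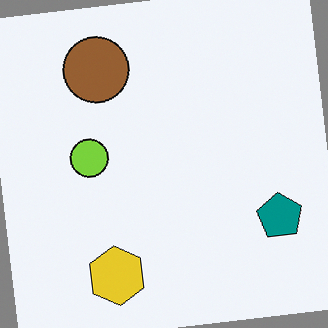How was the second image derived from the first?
The image was rotated counter-clockwise by a small amount.

Every shape is tilted by the same angle and the image corners show triangular fill wedges — a whole-image rotation by a non-right angle.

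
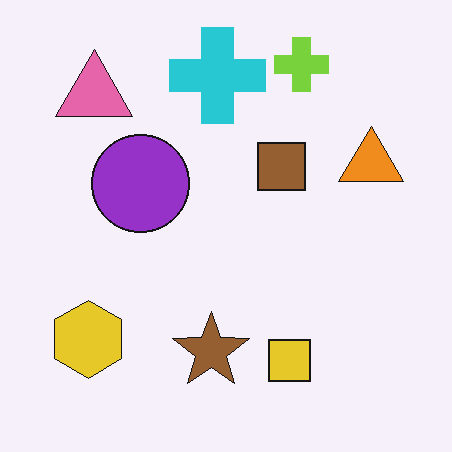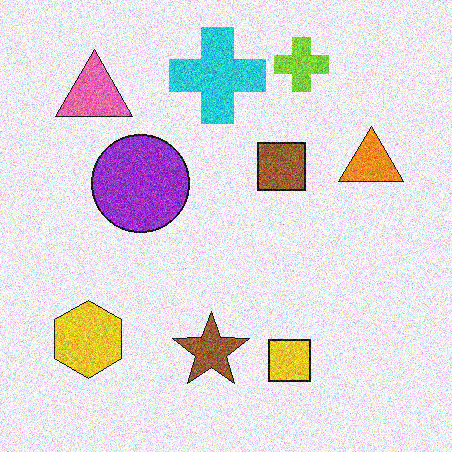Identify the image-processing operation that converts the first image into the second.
Degraded with strong gaussian noise.

Random speckle covers the whole image, including the flat background.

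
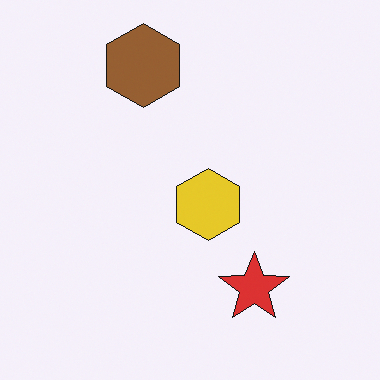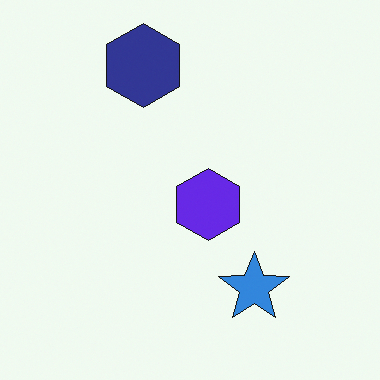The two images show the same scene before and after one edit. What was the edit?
The transformation is: hue-shifted by a large amount.

Every shape's color has rotated by the same amount around the hue wheel — a uniform hue shift.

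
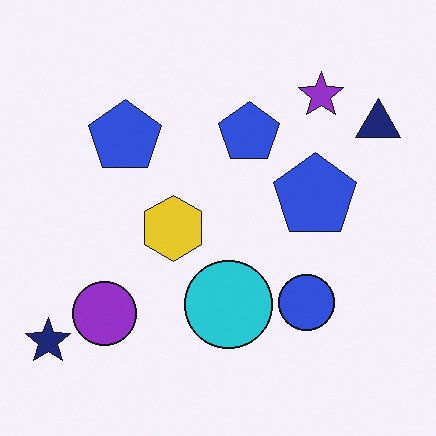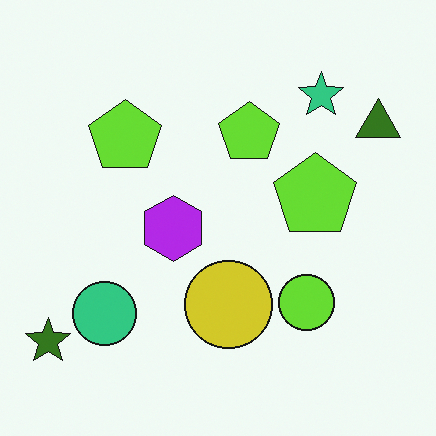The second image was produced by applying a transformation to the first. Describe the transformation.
Hue-shifted through roughly half the color wheel.

Every shape's color has rotated by the same amount around the hue wheel — a uniform hue shift.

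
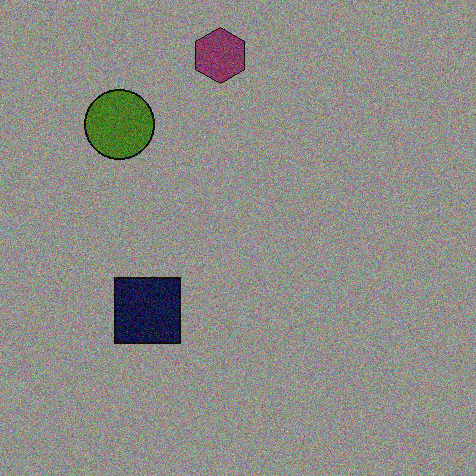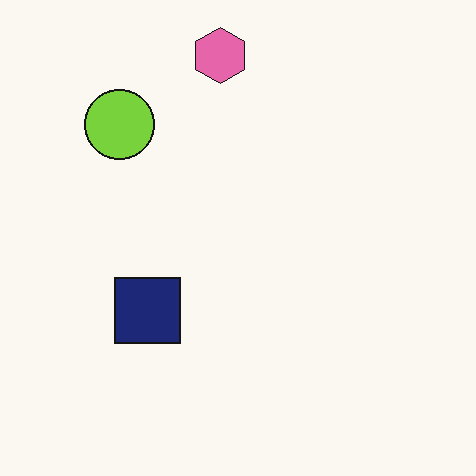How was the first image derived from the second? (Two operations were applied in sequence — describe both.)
It was noticeably darkened, then degraded with moderate additive noise.

Every pixel — background and shapes alike — is uniformly darkened. Random speckle covers the whole image, including the flat background.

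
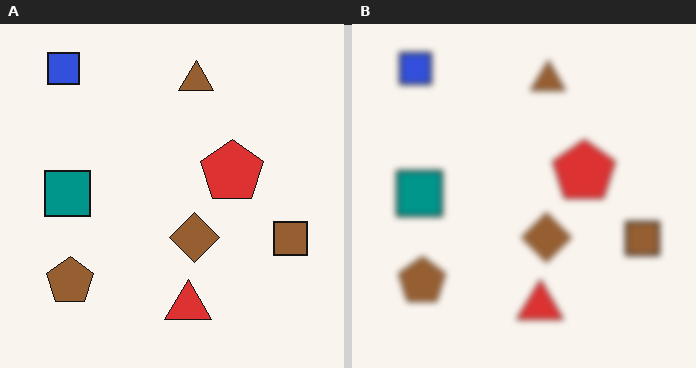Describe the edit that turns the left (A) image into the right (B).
The right (B) image is the left (A) moderately blurred.

Shape edges and outlines are uniformly softened across the whole image.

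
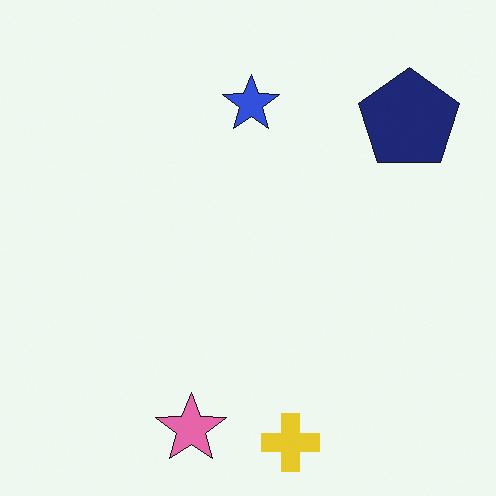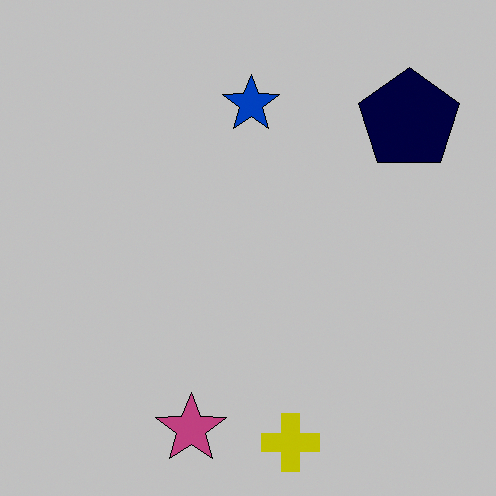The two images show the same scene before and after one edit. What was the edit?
The image was aggressively posterized.

Each flat color has snapped to a coarser quantized level — most visibly, the near-white background has dropped to a flat grey.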